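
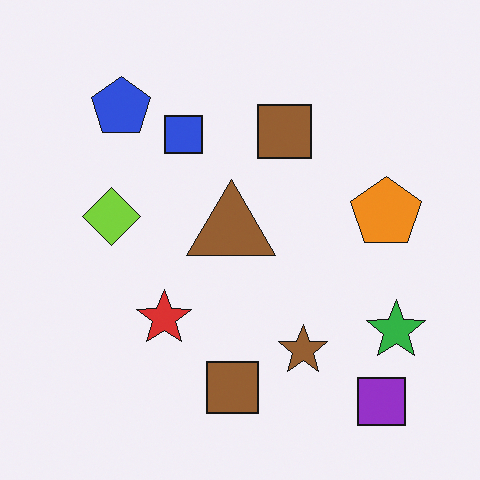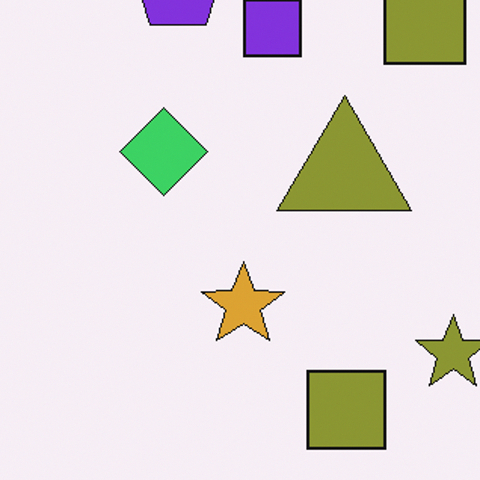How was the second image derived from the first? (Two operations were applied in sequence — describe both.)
Cropped slightly and scaled back up, then hue-shifted slightly.

The visible shapes are larger and the field of view is narrower; shapes near the original edges may be partly or wholly outside the frame — a crop-and-rescale. Every shape's color has rotated by the same amount around the hue wheel — a uniform hue shift.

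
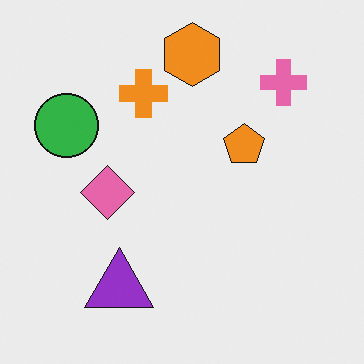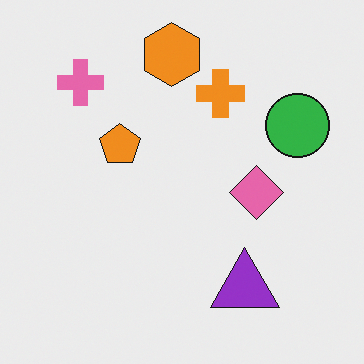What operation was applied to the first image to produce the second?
Flipped horizontally (left ↔ right).

The green circle is in the left of the first image and the right of the second — shapes on opposite sides of the vertical midline have swapped in a mirror flip.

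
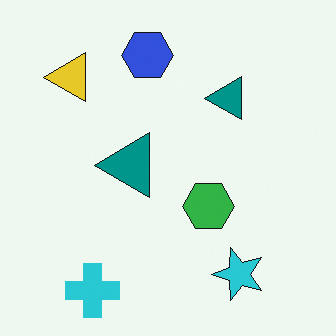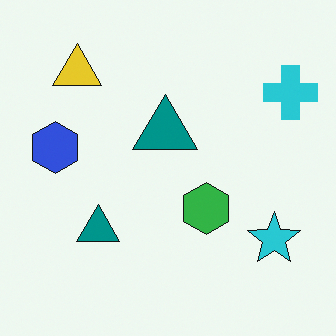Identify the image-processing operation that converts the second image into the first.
The image was transposed (reflected across the top-left ↔ bottom-right diagonal).

Shapes have swapped their row and column positions — what was in the top-right is now in the bottom-left — a diagonal reflection.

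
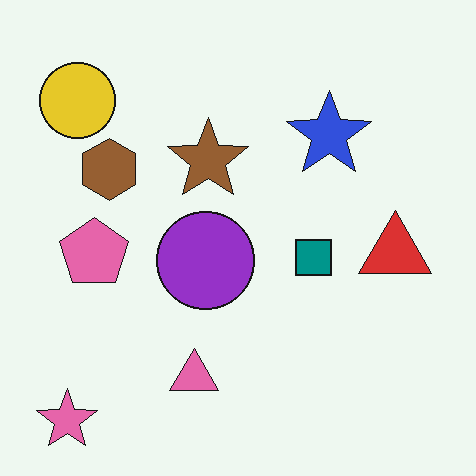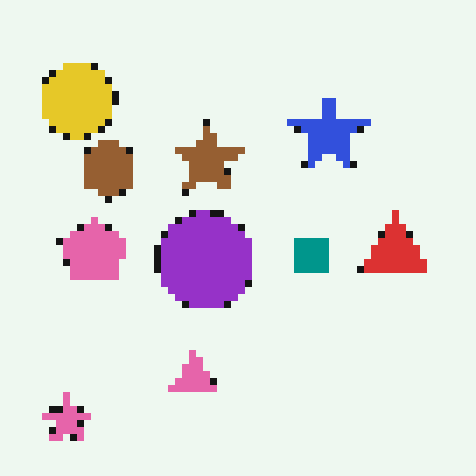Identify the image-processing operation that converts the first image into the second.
It was pixelated into visible square blocks.

Shapes are reduced to large square blocks; fine edges and outlines are lost — a downscale-then-upscale (mosaic) effect.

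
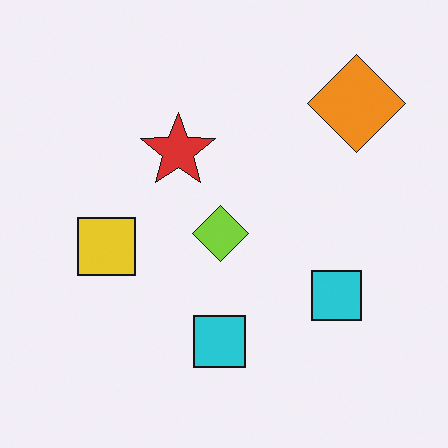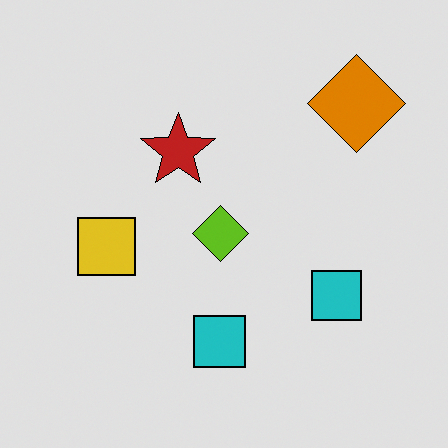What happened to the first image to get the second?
The image was moderately posterized.

Each flat color has snapped to a coarser quantized level — most visibly, the near-white background has dropped to a flat grey.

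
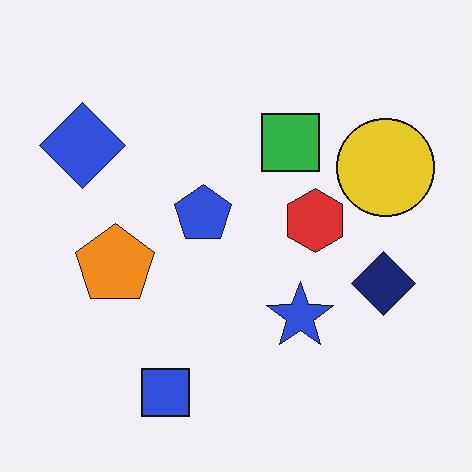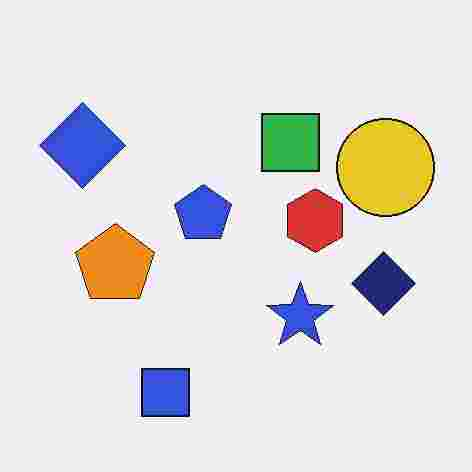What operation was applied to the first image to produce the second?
This is the original image heavily JPEG-compressed with obvious blocking artifacts.

Blocky 8×8 compression artifacts appear around shape edges and the flat background shows ringing — characteristic JPEG degradation.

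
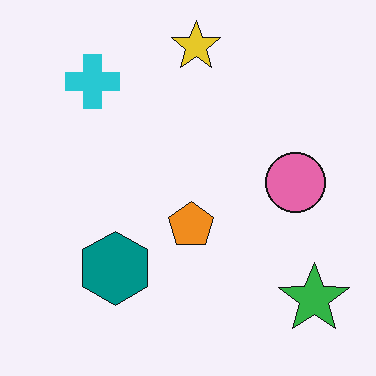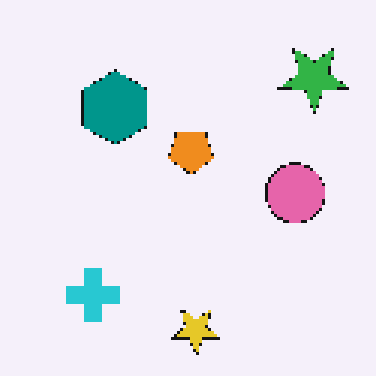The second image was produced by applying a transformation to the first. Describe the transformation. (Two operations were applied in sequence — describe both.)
This is the original image flipped vertically (top ↔ bottom), then mildly pixelated.

The yellow star is in the top of the first image and the bottom of the second — shapes on opposite sides of the horizontal midline have swapped in a mirror flip. Shapes are reduced to large square blocks; fine edges and outlines are lost — a downscale-then-upscale (mosaic) effect.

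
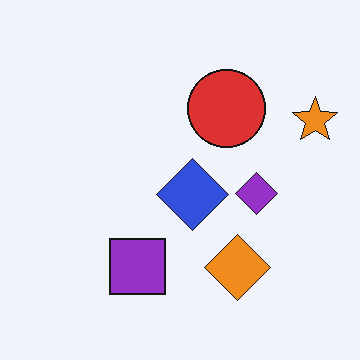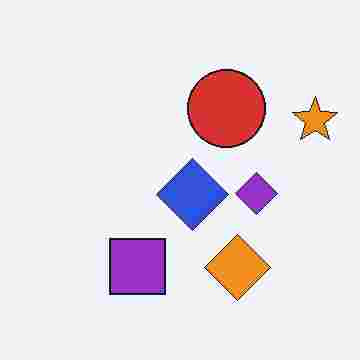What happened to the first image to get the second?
The transformation is: heavily JPEG-compressed with obvious blocking artifacts.

Blocky 8×8 compression artifacts appear around shape edges and the flat background shows ringing — characteristic JPEG degradation.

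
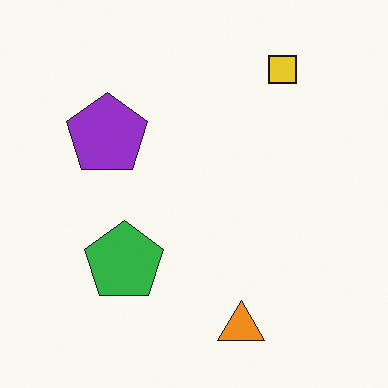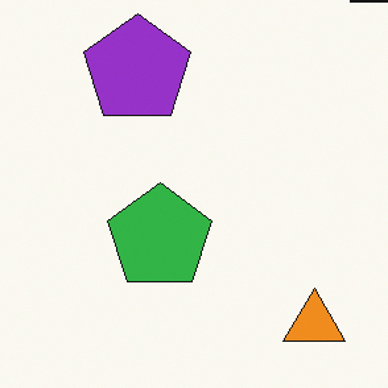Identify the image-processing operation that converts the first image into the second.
It was cropped slightly and scaled back up.

The visible shapes are larger and the field of view is narrower; shapes near the original edges may be partly or wholly outside the frame — a crop-and-rescale.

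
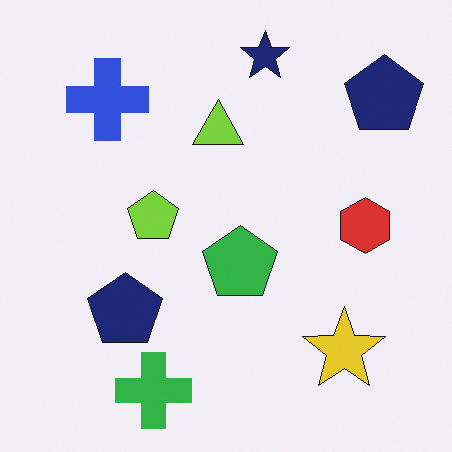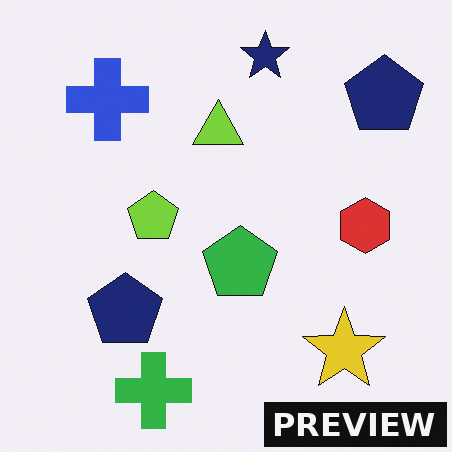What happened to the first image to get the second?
The second image is the first watermarked with the text "PREVIEW" in the lower-right corner.

A dark label reading "PREVIEW" appears in the lower-right corner.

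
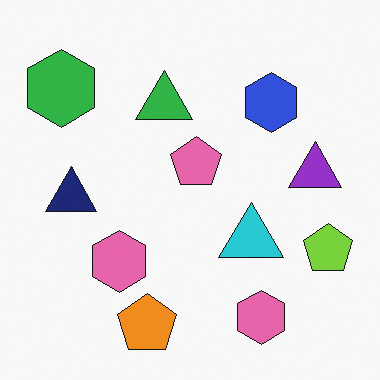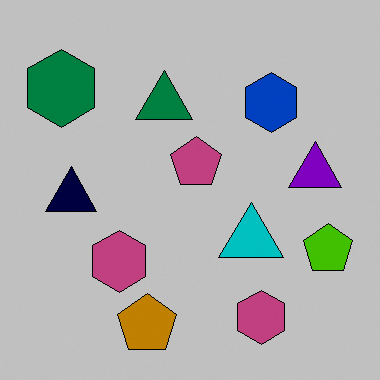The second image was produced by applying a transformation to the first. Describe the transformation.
This is the original image heavily posterized to just a handful of flat colors.

Each flat color has snapped to a coarser quantized level — most visibly, the near-white background has dropped to a flat grey.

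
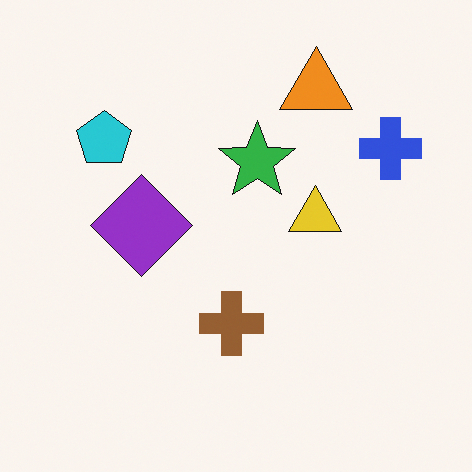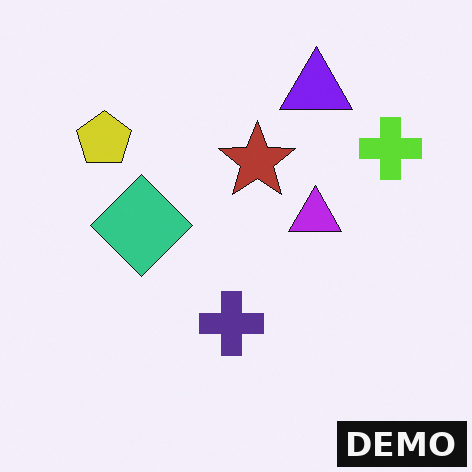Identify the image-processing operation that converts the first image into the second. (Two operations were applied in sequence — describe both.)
The image was hue-shifted through roughly half the color wheel, then watermarked with the text "DEMO" in the lower-right corner.

Every shape's color has rotated by the same amount around the hue wheel — a uniform hue shift. A dark label reading "DEMO" appears in the lower-right corner.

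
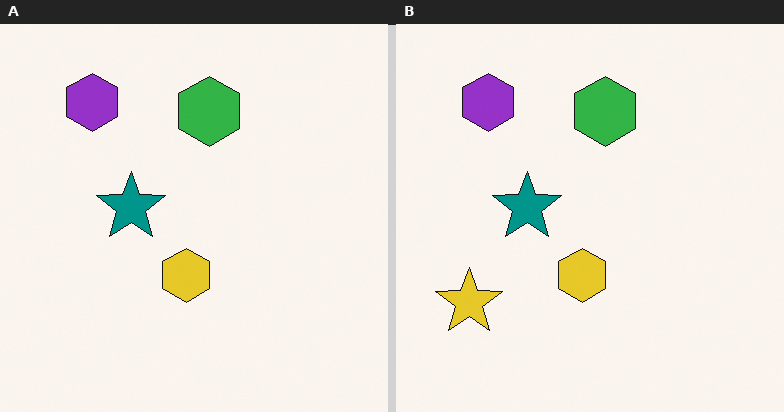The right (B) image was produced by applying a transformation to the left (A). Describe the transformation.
The transformation is: overlaid with an additional yellow star.

A yellow star appears in the right (B) image that is absent from the left (A).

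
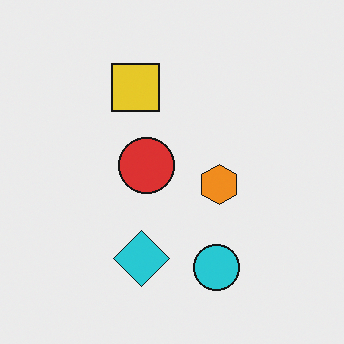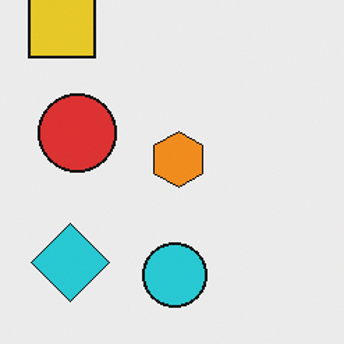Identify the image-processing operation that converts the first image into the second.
This is the original image cropped to a modestly smaller region and rescaled.

The visible shapes are larger and the field of view is narrower; shapes near the original edges may be partly or wholly outside the frame — a crop-and-rescale.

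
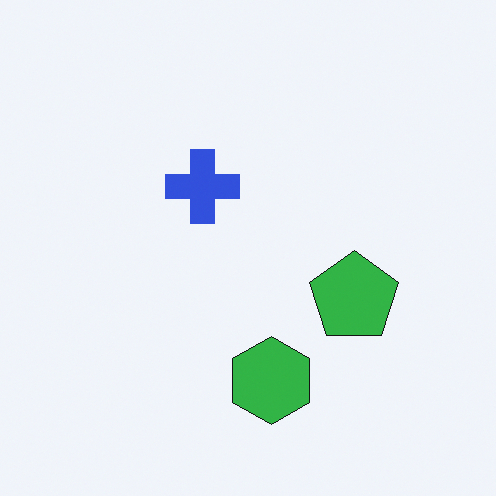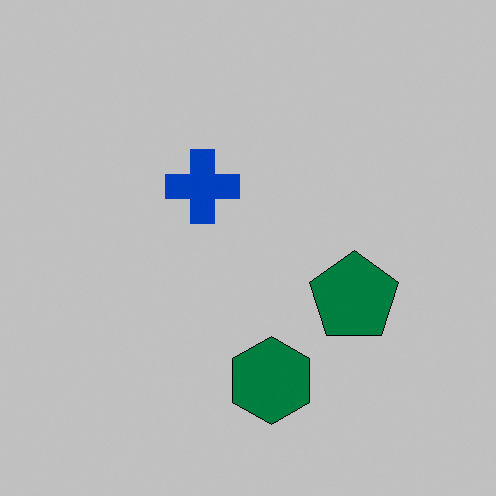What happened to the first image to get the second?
The image was aggressively posterized.

Each flat color has snapped to a coarser quantized level — most visibly, the near-white background has dropped to a flat grey.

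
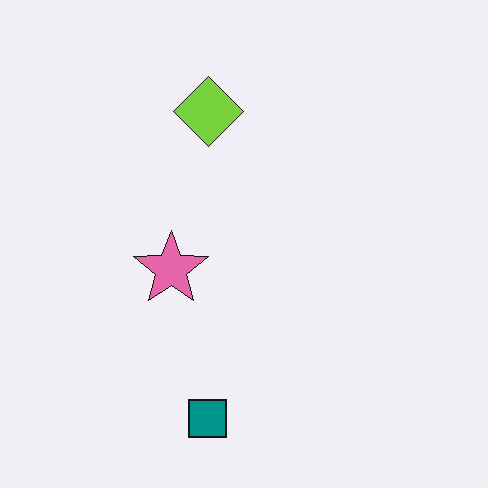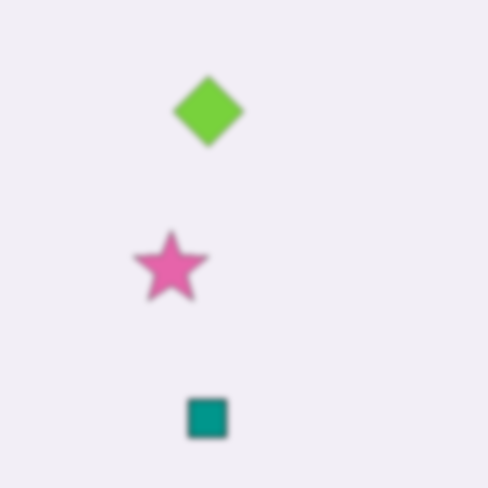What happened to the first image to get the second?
The transformation is: noticeably gaussian-blurred.

Shape edges and outlines are uniformly softened across the whole image.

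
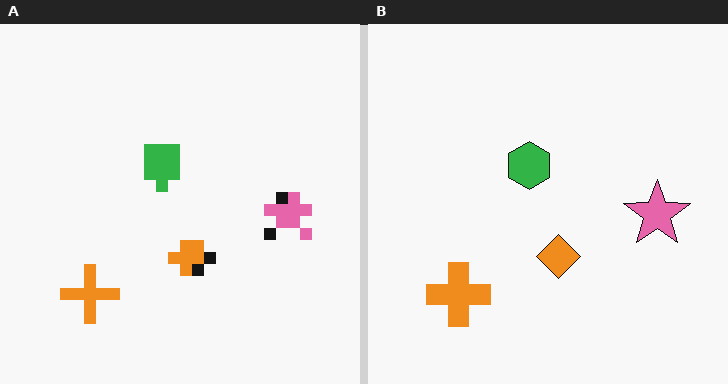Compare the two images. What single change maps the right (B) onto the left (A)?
This is the original image heavily pixelated into large blocks.

Shapes are reduced to large square blocks; fine edges and outlines are lost — a downscale-then-upscale (mosaic) effect.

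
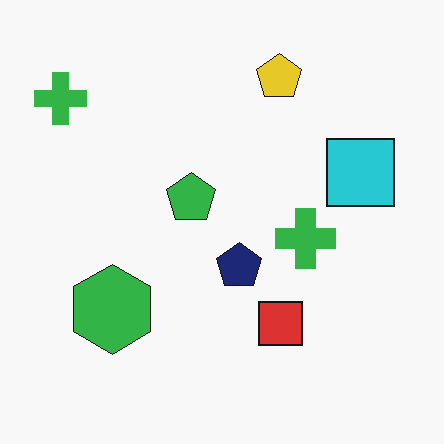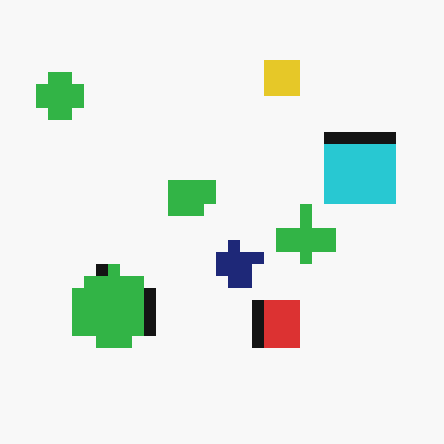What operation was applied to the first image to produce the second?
The second image is the first heavily pixelated into large blocks.

Shapes are reduced to large square blocks; fine edges and outlines are lost — a downscale-then-upscale (mosaic) effect.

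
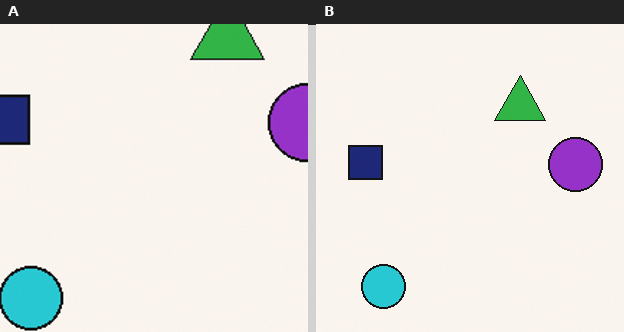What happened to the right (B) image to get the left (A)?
Cropped slightly and scaled back up.

The visible shapes are larger and the field of view is narrower; shapes near the original edges may be partly or wholly outside the frame — a crop-and-rescale.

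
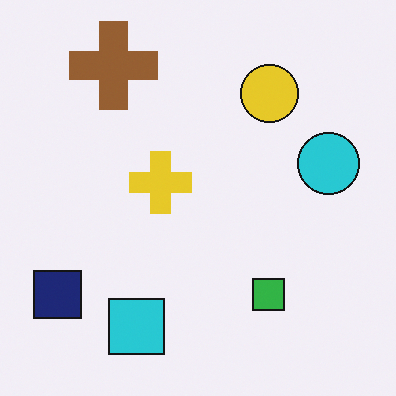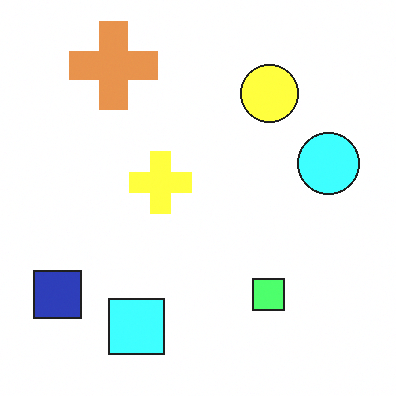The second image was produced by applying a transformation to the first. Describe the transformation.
It was brightened a lot.

Every pixel — background and shapes alike — is uniformly brightened.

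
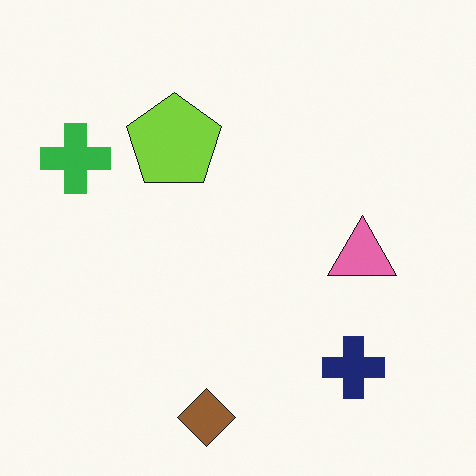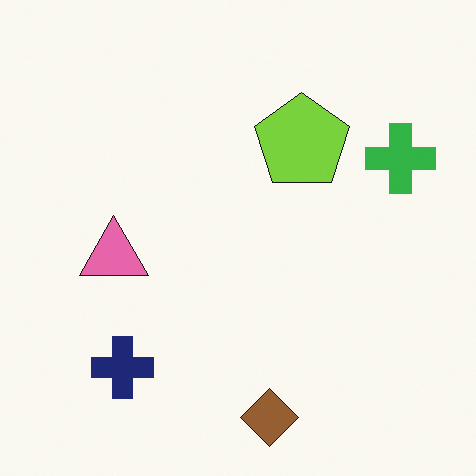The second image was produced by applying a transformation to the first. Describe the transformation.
The second image is the first flipped horizontally (left ↔ right).

The green cross is in the top-left of the first image and the top-right of the second — shapes on opposite sides of the vertical midline have swapped in a mirror flip.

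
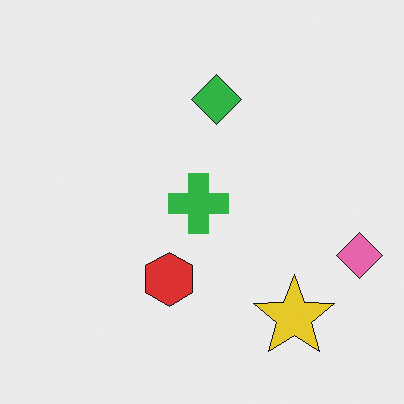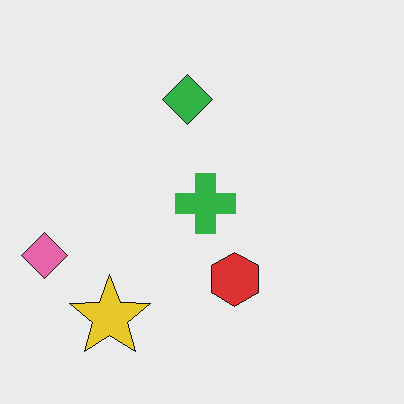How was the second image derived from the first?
The image was flipped horizontally (left ↔ right).

The pink diamond is in the right of the first image and the left of the second — shapes on opposite sides of the vertical midline have swapped in a mirror flip.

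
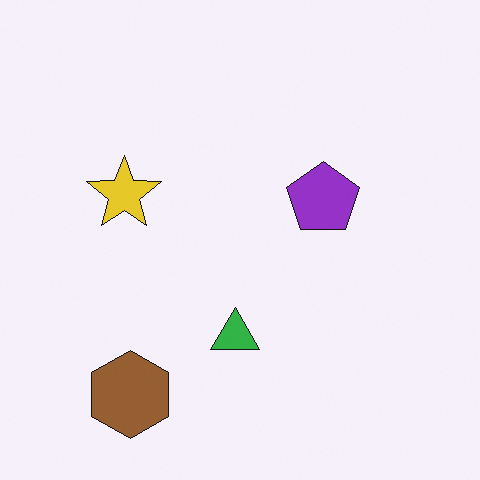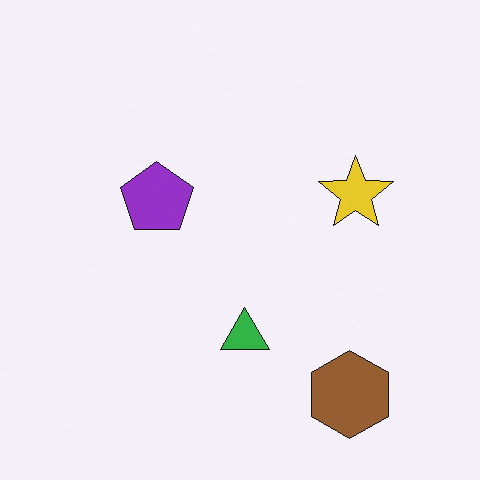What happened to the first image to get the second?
Flipped horizontally (left ↔ right).

The yellow star is in the left of the first image and the right of the second — shapes on opposite sides of the vertical midline have swapped in a mirror flip.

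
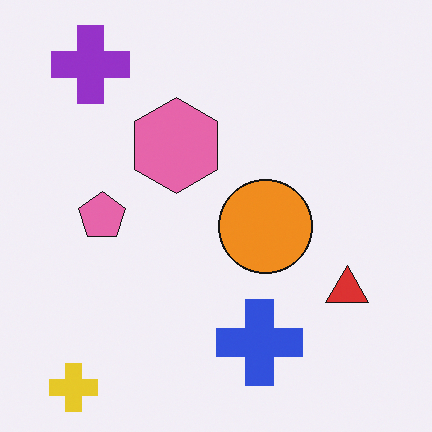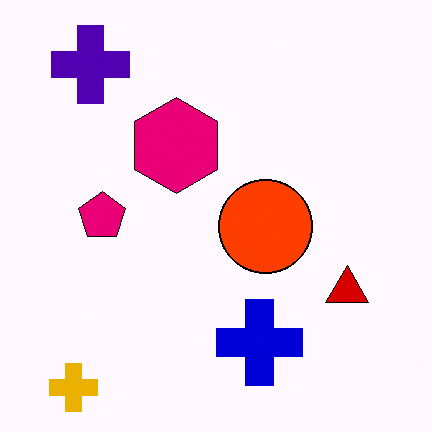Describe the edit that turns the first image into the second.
It was boosted in contrast.

Tones are pushed away from mid-grey across the whole image — a global contrast change.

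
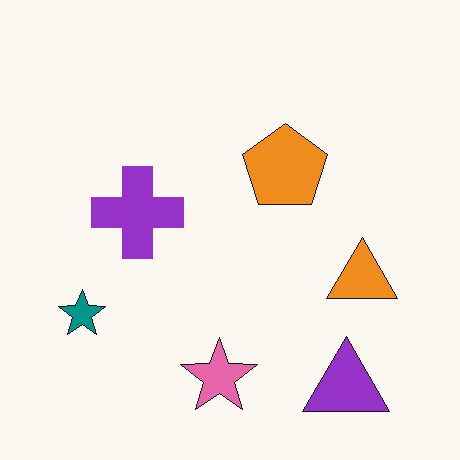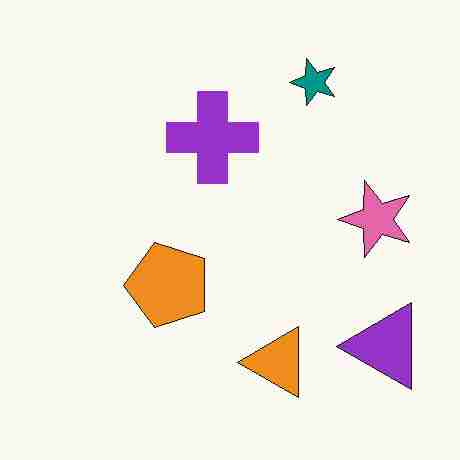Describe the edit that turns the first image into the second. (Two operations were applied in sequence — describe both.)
It was heavily JPEG-compressed with obvious blocking artifacts, then transposed (reflected across the top-left ↔ bottom-right diagonal).

Blocky 8×8 compression artifacts appear around shape edges and the flat background shows ringing — characteristic JPEG degradation. Shapes have swapped their row and column positions — what was in the top-right is now in the bottom-left — a diagonal reflection.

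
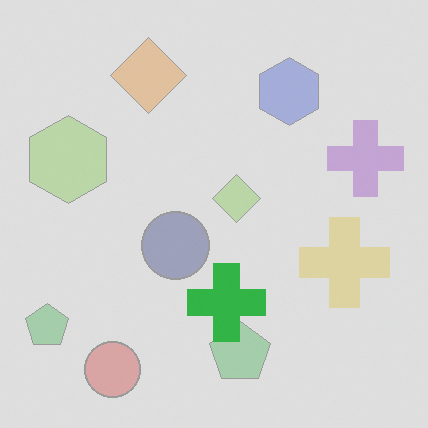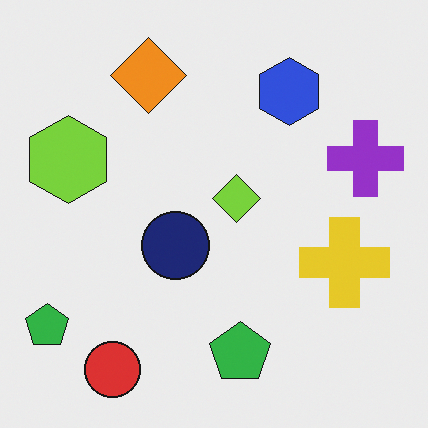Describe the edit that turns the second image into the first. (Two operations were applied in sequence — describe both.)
The image was given much lower contrast, then overlaid with an additional green cross.

Tones are pushed toward mid-grey across the whole image — a global contrast change. A green cross appears in the first image that is absent from the second.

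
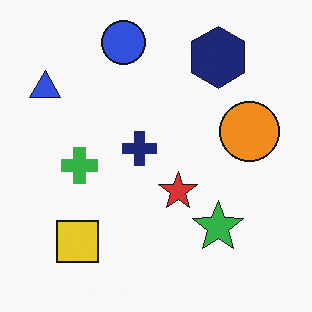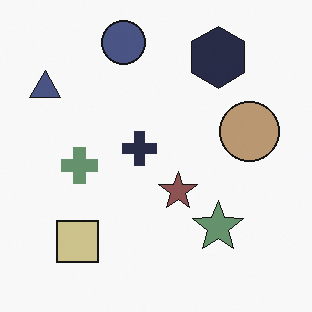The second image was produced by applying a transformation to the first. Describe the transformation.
This is the original image made much more muted (saturation change).

All colors are more muted and greyish — a global saturation change.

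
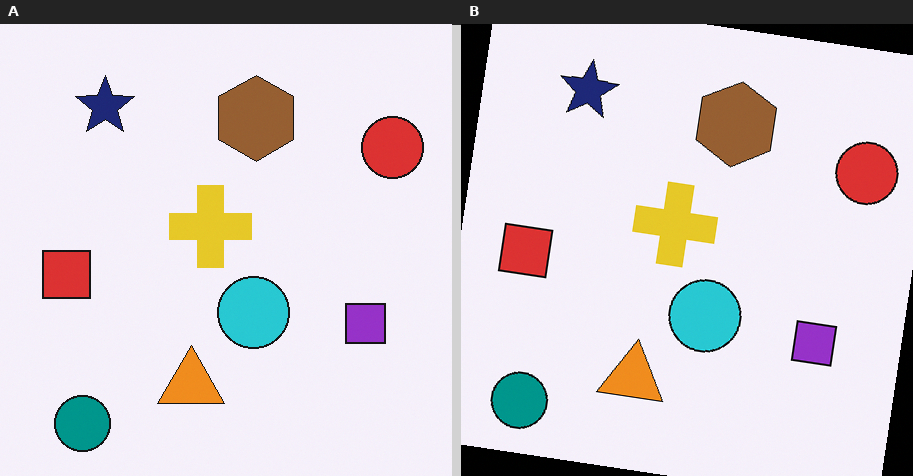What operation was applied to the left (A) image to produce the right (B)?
It was rotated clockwise by a slight angle.

Every shape is tilted by the same angle and the image corners show triangular fill wedges — a whole-image rotation by a non-right angle.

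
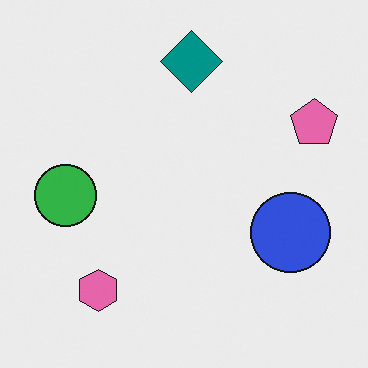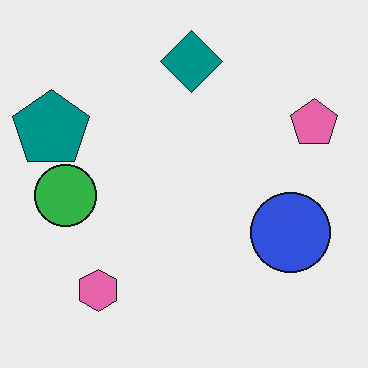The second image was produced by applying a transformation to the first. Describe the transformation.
Overlaid with an additional teal pentagon.

A teal pentagon appears in the second image that is absent from the first.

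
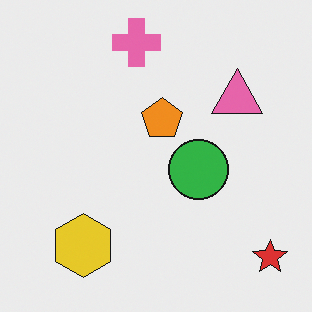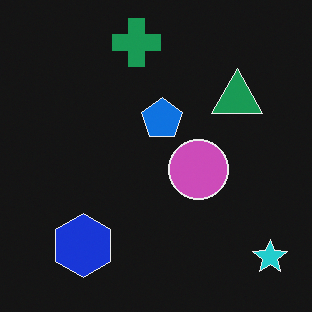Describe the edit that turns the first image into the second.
The transformation is: color-inverted (negative).

The light background has become dark and every shape's color is its complement — a photographic negative.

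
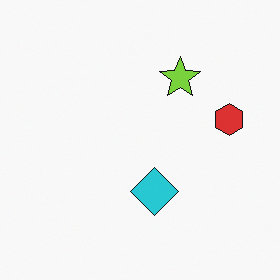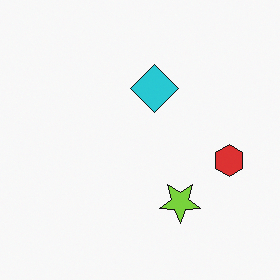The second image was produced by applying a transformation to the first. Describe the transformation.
It was flipped vertically (top ↔ bottom).

The lime star is in the top of the first image and the bottom of the second — shapes on opposite sides of the horizontal midline have swapped in a mirror flip.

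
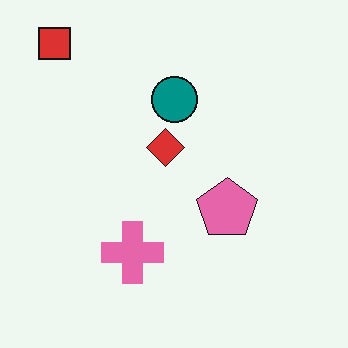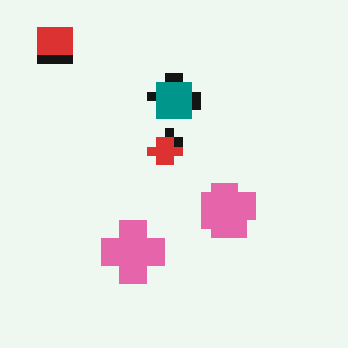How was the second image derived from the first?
It was heavily pixelated into large blocks.

Shapes are reduced to large square blocks; fine edges and outlines are lost — a downscale-then-upscale (mosaic) effect.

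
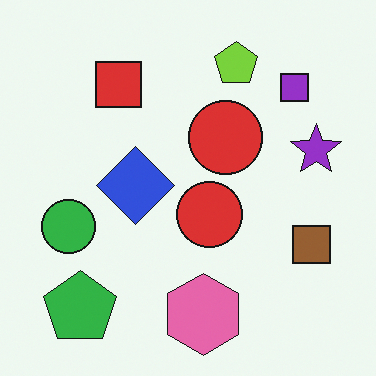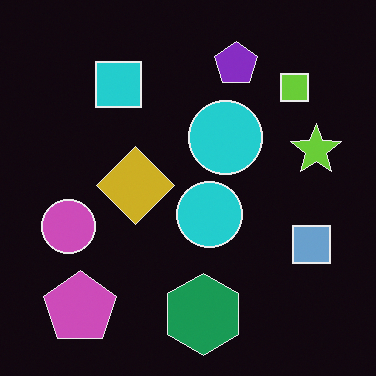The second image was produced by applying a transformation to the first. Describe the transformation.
It was color-inverted (negative).

The light background has become dark and every shape's color is its complement — a photographic negative.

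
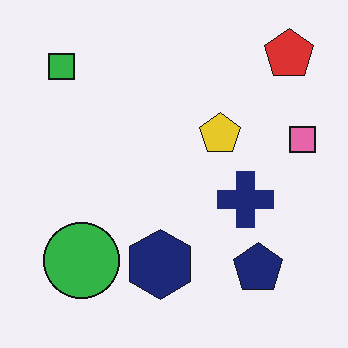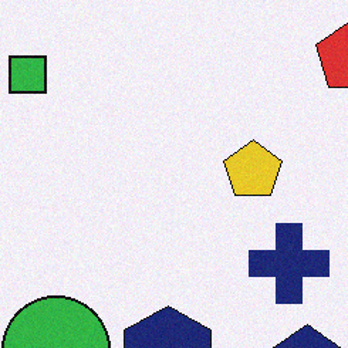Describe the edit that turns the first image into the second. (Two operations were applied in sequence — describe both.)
Degraded with a light layer of grain, then cropped slightly and scaled back up.

Random speckle covers the whole image, including the flat background. The visible shapes are larger and the field of view is narrower; shapes near the original edges may be partly or wholly outside the frame — a crop-and-rescale.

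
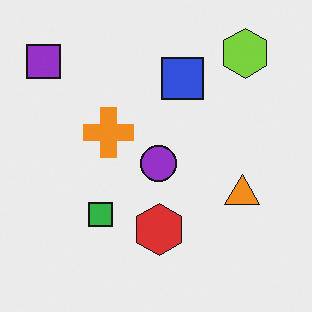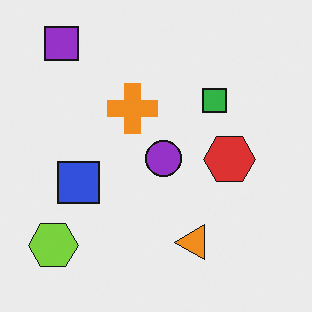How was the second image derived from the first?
It was transposed (reflected across the top-left ↔ bottom-right diagonal).

Shapes have swapped their row and column positions — what was in the top-right is now in the bottom-left — a diagonal reflection.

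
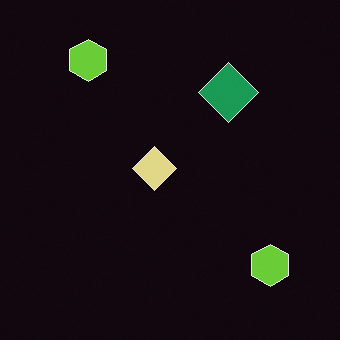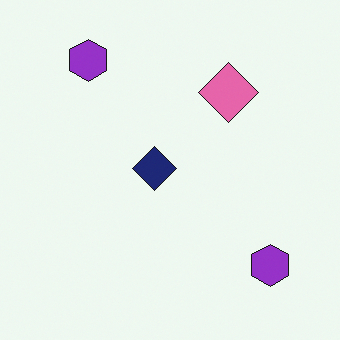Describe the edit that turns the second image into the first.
The transformation is: color-inverted (negative).

The light background has become dark and every shape's color is its complement — a photographic negative.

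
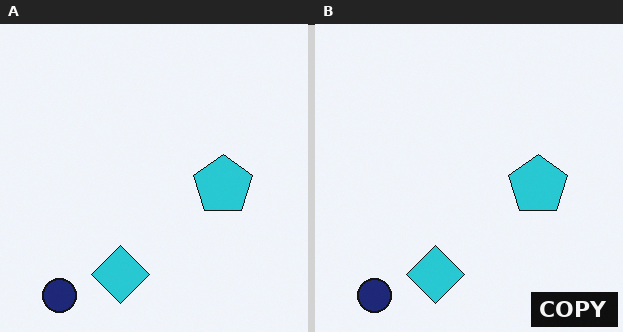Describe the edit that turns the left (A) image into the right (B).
The image was watermarked with the text "COPY" in the lower-right corner.

A dark label reading "COPY" appears in the lower-right corner.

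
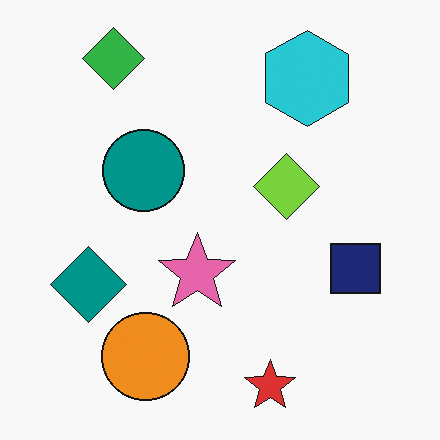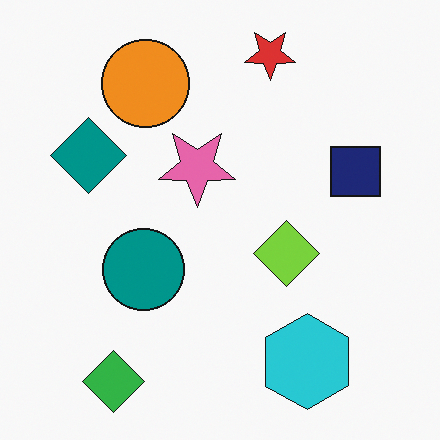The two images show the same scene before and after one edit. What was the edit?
This is the original image flipped vertically (top ↔ bottom).

The red star is in the bottom of the first image and the top of the second — shapes on opposite sides of the horizontal midline have swapped in a mirror flip.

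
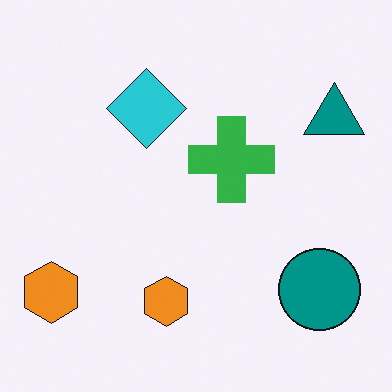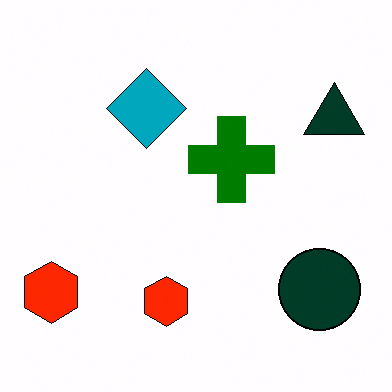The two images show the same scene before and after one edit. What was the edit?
Boosted in contrast.

Tones are pushed away from mid-grey across the whole image — a global contrast change.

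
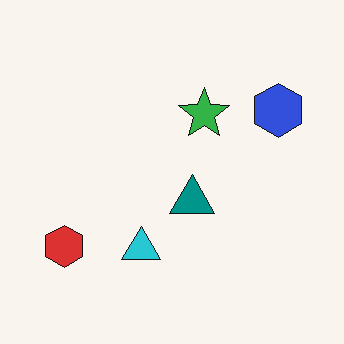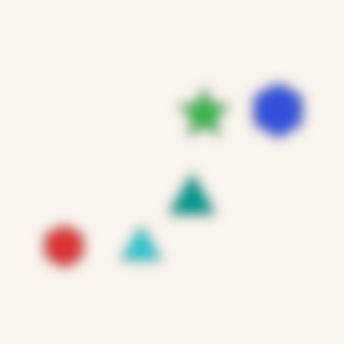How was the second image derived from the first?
The second image is the first strongly gaussian-blurred.

Shape edges and outlines are uniformly softened across the whole image.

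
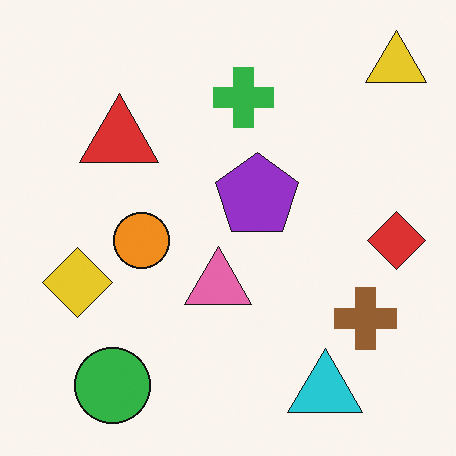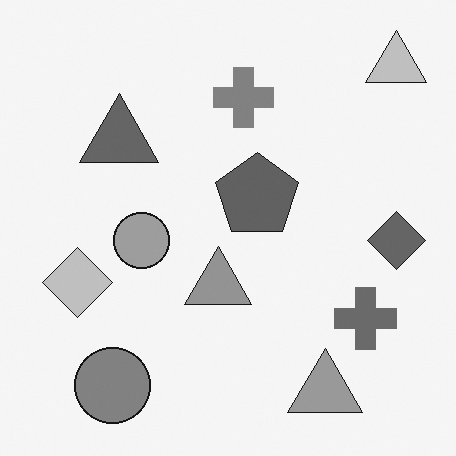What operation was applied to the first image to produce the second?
The second image is the first converted to grayscale.

All color is removed — every shape is now a shade of grey.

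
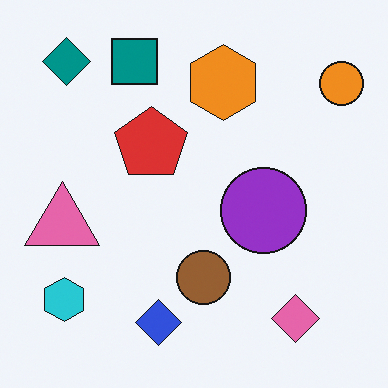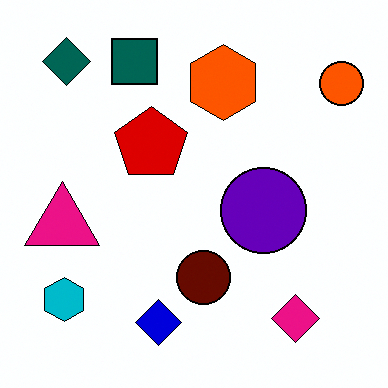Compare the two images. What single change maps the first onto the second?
The transformation is: given much higher contrast.

Tones are pushed away from mid-grey across the whole image — a global contrast change.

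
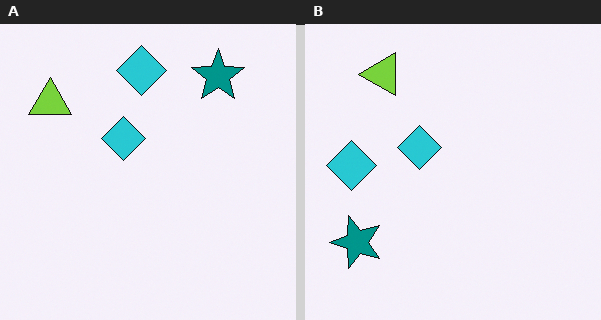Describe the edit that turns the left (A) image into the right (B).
The image was transposed (reflected across the top-left ↔ bottom-right diagonal).

Shapes have swapped their row and column positions — what was in the top-right is now in the bottom-left — a diagonal reflection.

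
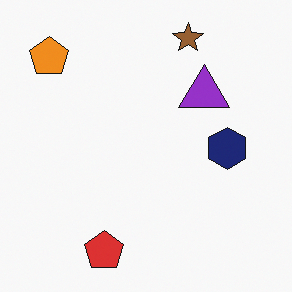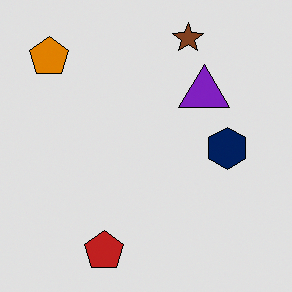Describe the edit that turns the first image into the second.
The transformation is: posterized to a reduced palette.

Each flat color has snapped to a coarser quantized level — most visibly, the near-white background has dropped to a flat grey.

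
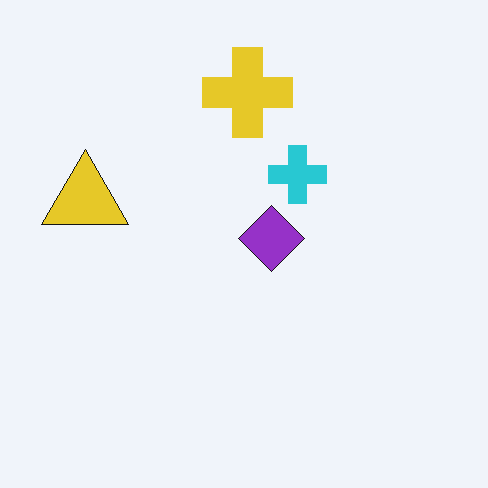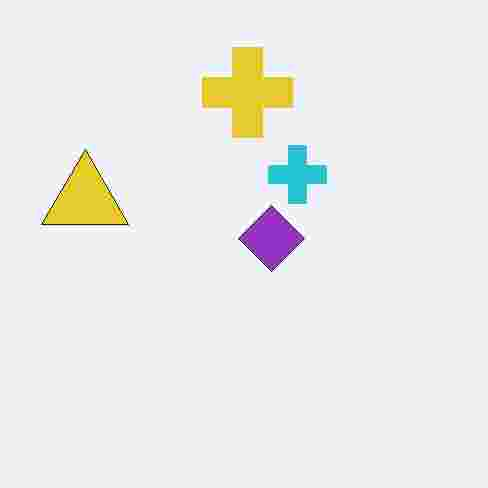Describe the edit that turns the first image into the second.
This is the original image heavily JPEG-compressed with obvious blocking artifacts.

Blocky 8×8 compression artifacts appear around shape edges and the flat background shows ringing — characteristic JPEG degradation.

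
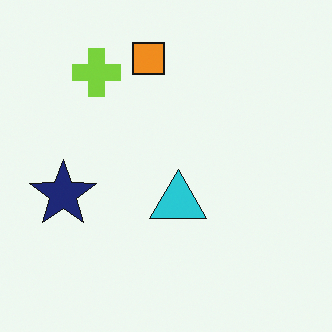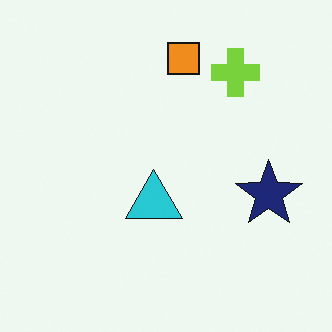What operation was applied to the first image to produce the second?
The transformation is: flipped horizontally (left ↔ right).

The navy star is in the left of the first image and the right of the second — shapes on opposite sides of the vertical midline have swapped in a mirror flip.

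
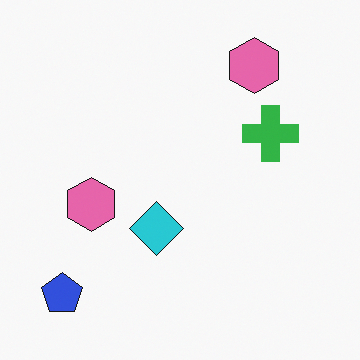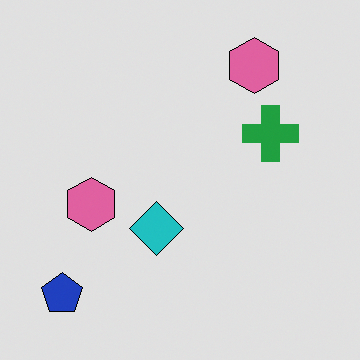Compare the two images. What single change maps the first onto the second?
The second image is the first posterized to a reduced palette.

Each flat color has snapped to a coarser quantized level — most visibly, the near-white background has dropped to a flat grey.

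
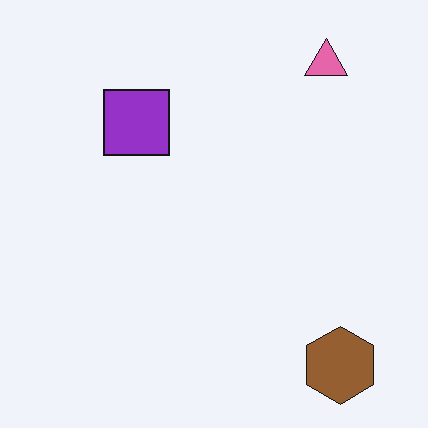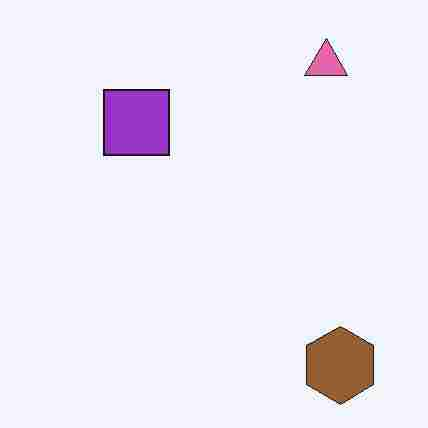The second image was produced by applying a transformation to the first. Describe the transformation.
The image was degraded with heavy JPEG compression.

Blocky 8×8 compression artifacts appear around shape edges and the flat background shows ringing — characteristic JPEG degradation.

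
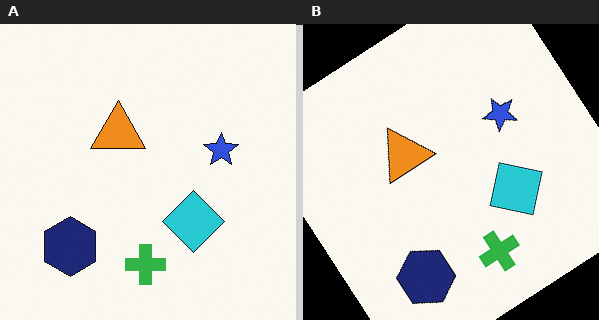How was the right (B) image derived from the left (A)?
The right (B) image is the left (A) rotated counter-clockwise by a large amount — several tens of degrees.

Every shape is tilted by the same angle and the image corners show triangular fill wedges — a whole-image rotation by a non-right angle.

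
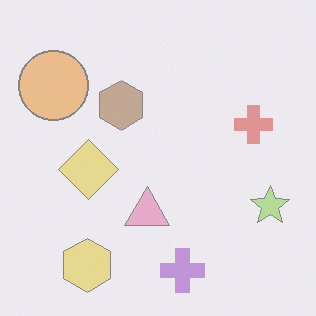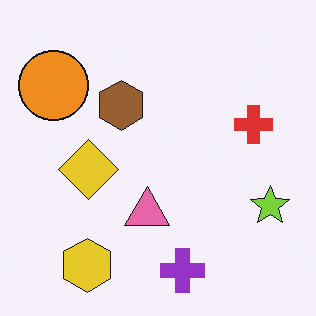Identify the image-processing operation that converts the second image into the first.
This is the original image given much lower contrast.

Tones are pushed toward mid-grey across the whole image — a global contrast change.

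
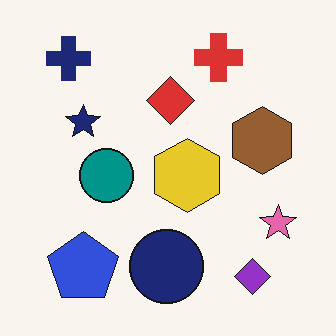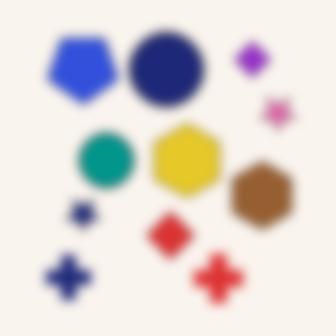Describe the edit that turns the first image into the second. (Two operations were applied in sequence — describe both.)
The image was flipped vertically (top ↔ bottom), then strongly gaussian-blurred.

The red cross is in the top of the first image and the bottom of the second — shapes on opposite sides of the horizontal midline have swapped in a mirror flip. Shape edges and outlines are uniformly softened across the whole image.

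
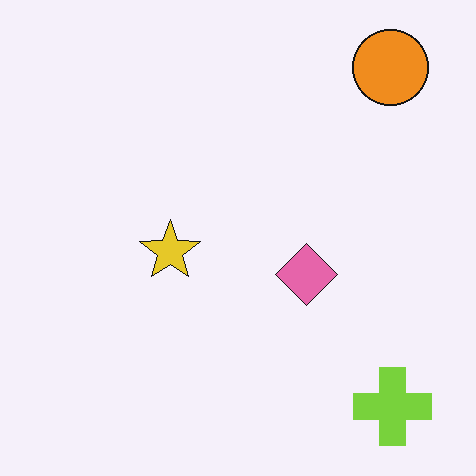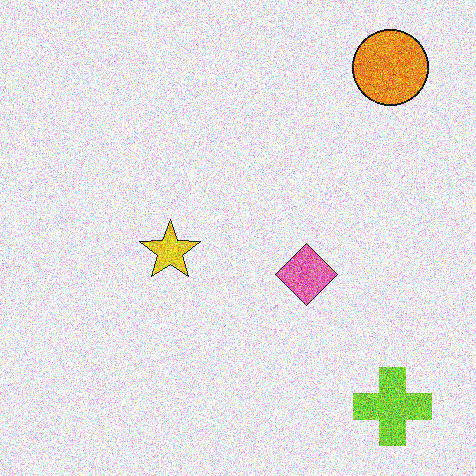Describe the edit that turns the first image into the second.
The transformation is: degraded with heavy additive noise.

Random speckle covers the whole image, including the flat background.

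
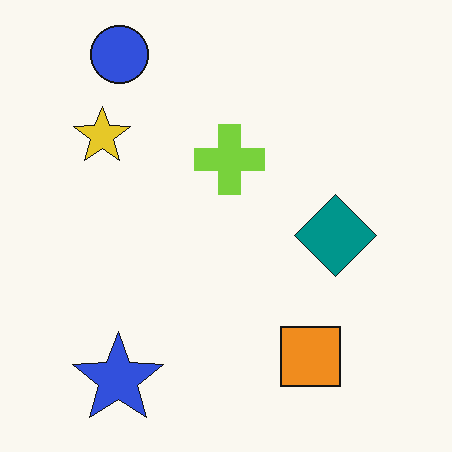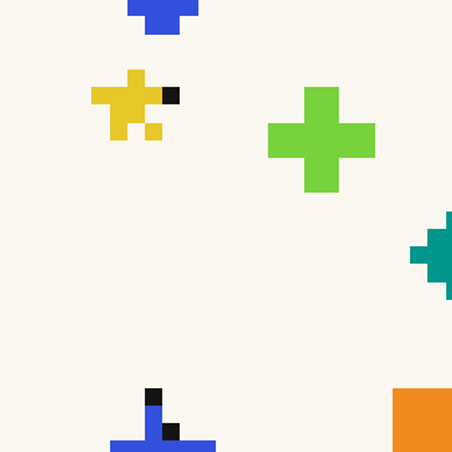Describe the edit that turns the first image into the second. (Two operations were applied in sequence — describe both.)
The image was heavily pixelated into large blocks, then cropped to a modestly smaller region and rescaled.

Shapes are reduced to large square blocks; fine edges and outlines are lost — a downscale-then-upscale (mosaic) effect. The visible shapes are larger and the field of view is narrower; shapes near the original edges may be partly or wholly outside the frame — a crop-and-rescale.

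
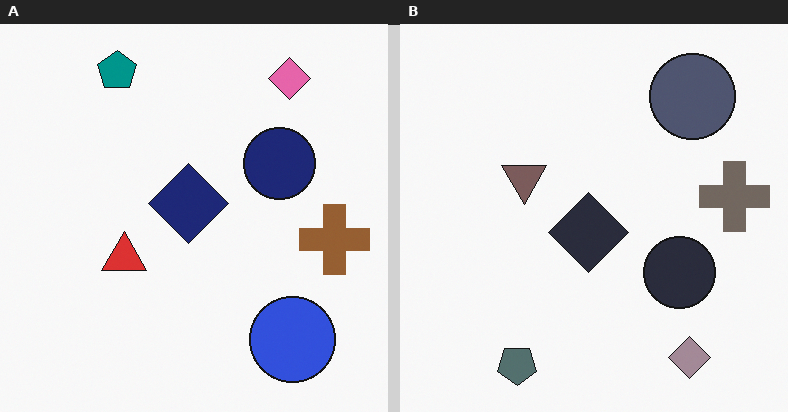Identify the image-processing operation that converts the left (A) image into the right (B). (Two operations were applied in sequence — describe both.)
The right (B) image is the left (A) made much more muted (saturation change), then flipped vertically (top ↔ bottom).

All colors are more muted and greyish — a global saturation change. The teal pentagon is in the top-left of the left (A) image and the bottom-left of the right (B) — shapes on opposite sides of the horizontal midline have swapped in a mirror flip.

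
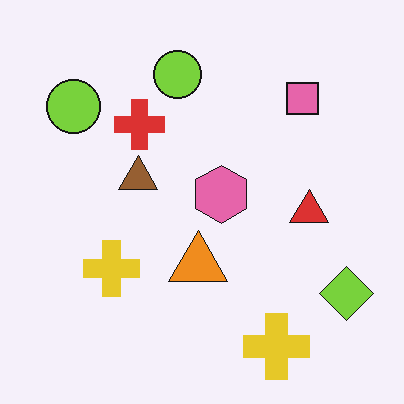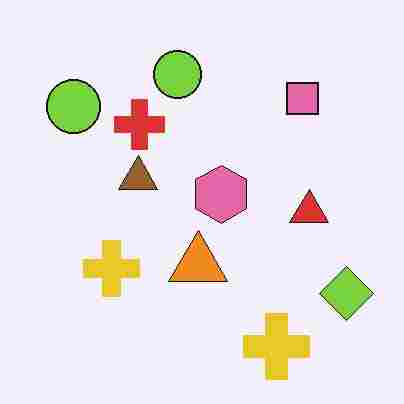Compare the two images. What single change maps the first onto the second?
The second image is the first heavily JPEG-compressed with obvious blocking artifacts.

Blocky 8×8 compression artifacts appear around shape edges and the flat background shows ringing — characteristic JPEG degradation.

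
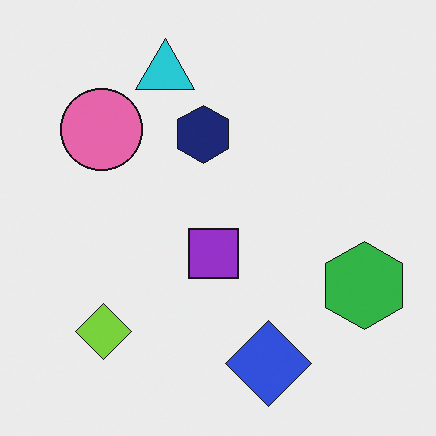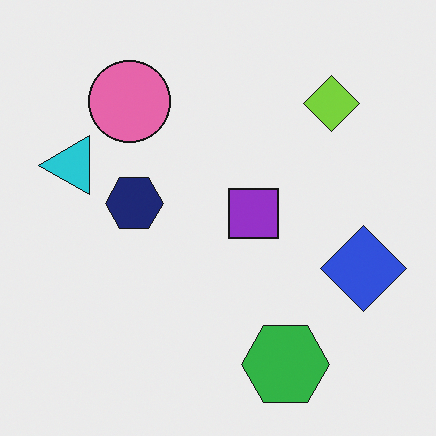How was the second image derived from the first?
The second image is the first transposed (reflected across the top-left ↔ bottom-right diagonal).

Shapes have swapped their row and column positions — what was in the top-right is now in the bottom-left — a diagonal reflection.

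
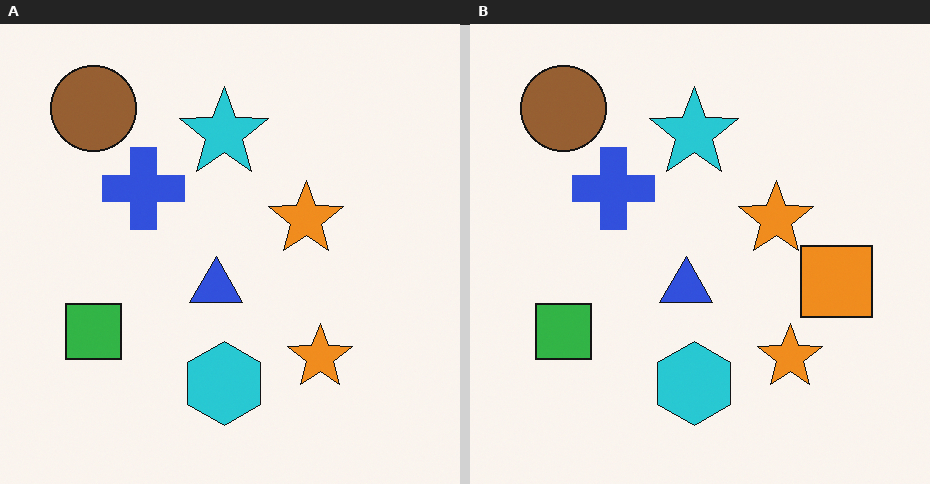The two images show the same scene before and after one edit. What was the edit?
Overlaid with an additional orange square.

An orange square appears in the right (B) image that is absent from the left (A).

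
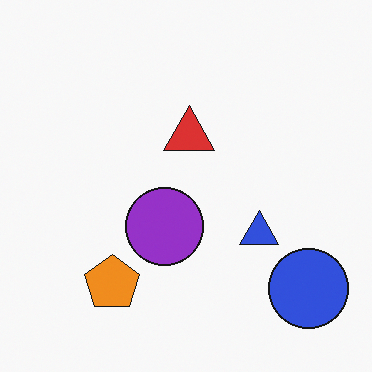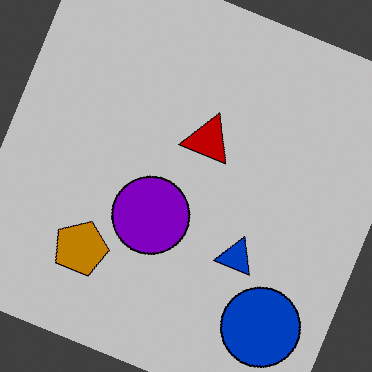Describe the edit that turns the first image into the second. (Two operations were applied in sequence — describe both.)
The transformation is: rotated clockwise by a clearly visible amount, then aggressively posterized.

Every shape is tilted by the same angle and the image corners show triangular fill wedges — a whole-image rotation by a non-right angle. Each flat color has snapped to a coarser quantized level — most visibly, the near-white background has dropped to a flat grey.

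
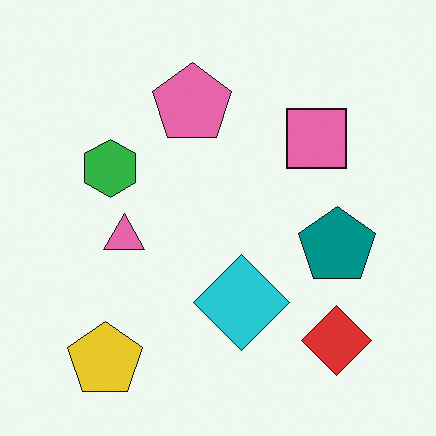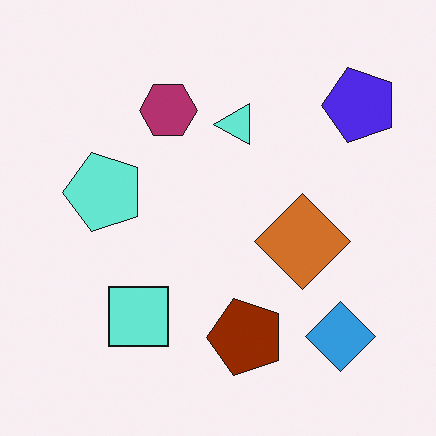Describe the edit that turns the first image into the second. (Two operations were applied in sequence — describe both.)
Hue-shifted by a large amount, then transposed (reflected across the top-left ↔ bottom-right diagonal).

Every shape's color has rotated by the same amount around the hue wheel — a uniform hue shift. Shapes have swapped their row and column positions — what was in the top-right is now in the bottom-left — a diagonal reflection.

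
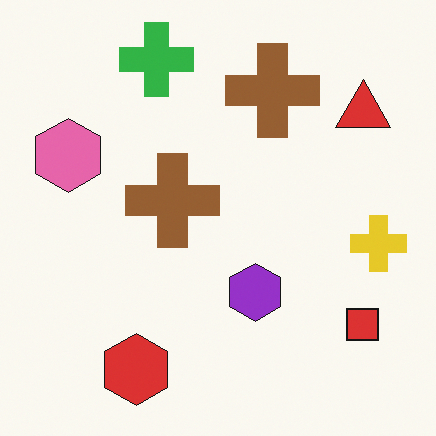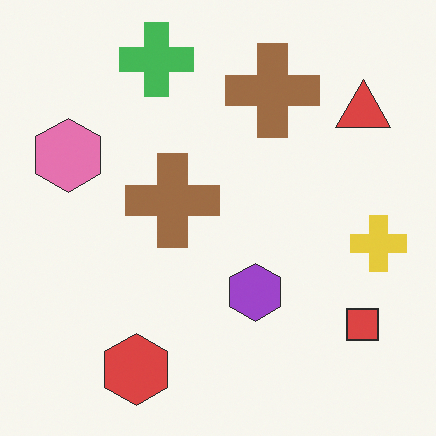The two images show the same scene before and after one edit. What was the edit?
The second image is the first given slightly reduced contrast.

Tones are pushed toward mid-grey across the whole image — a global contrast change.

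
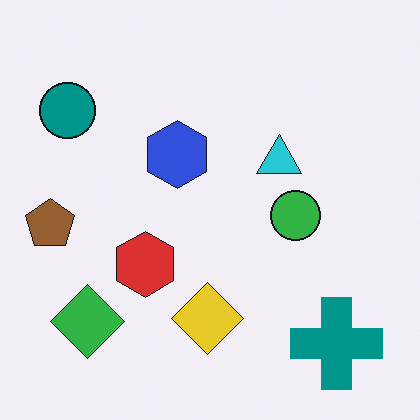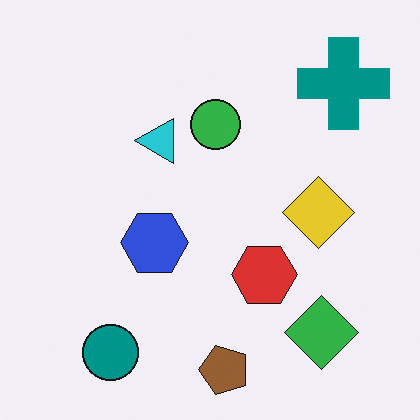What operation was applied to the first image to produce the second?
Rotated 90° counter-clockwise.

The teal cross sits in the bottom-right of the first image and the top-right of the second — consistent with a whole-image 90° counter-clockwise rotation.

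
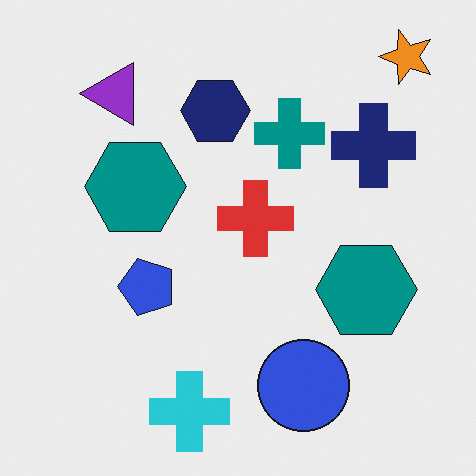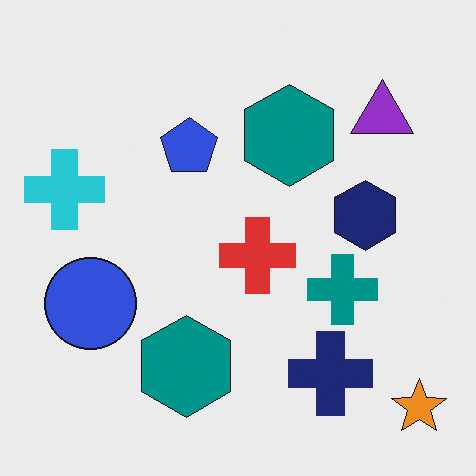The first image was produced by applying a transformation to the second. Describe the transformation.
Rotated 90° counter-clockwise.

The orange star sits in the bottom-right of the second image and the top-right of the first — consistent with a whole-image 90° counter-clockwise rotation.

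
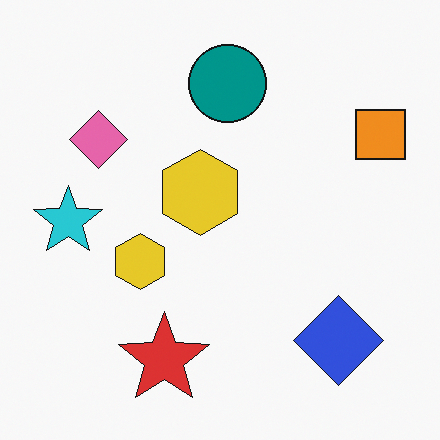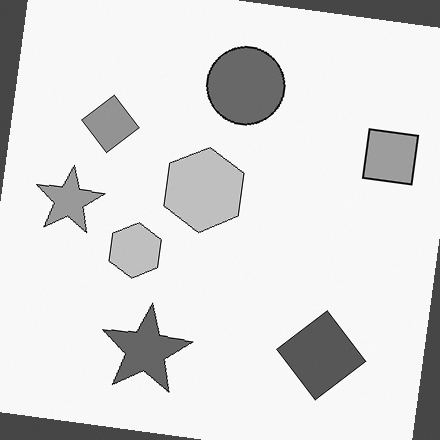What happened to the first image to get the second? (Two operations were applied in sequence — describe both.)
The second image is the first converted to grayscale, then rotated clockwise by a few degrees.

All color is removed — every shape is now a shade of grey. Every shape is tilted by the same angle and the image corners show triangular fill wedges — a whole-image rotation by a non-right angle.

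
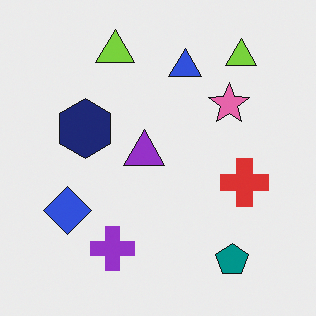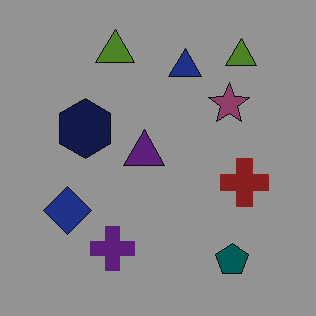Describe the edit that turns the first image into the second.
The image was darkened a lot.

Every pixel — background and shapes alike — is uniformly darkened.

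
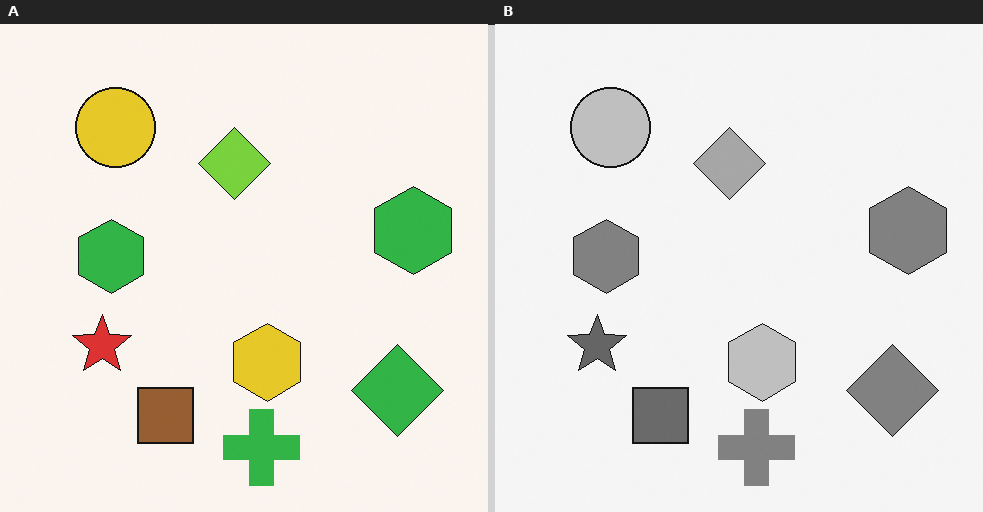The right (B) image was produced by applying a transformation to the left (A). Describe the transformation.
The transformation is: converted to grayscale.

All color is removed — every shape is now a shade of grey.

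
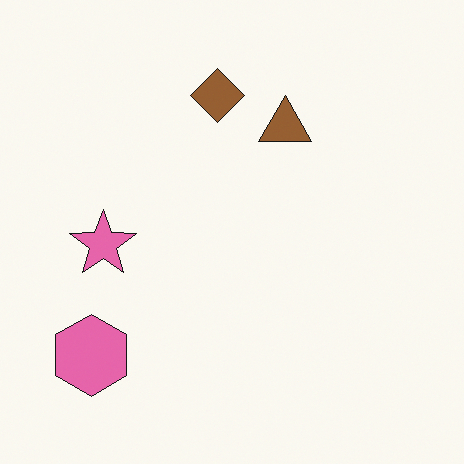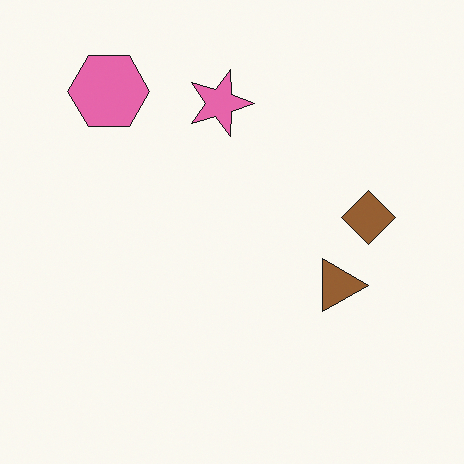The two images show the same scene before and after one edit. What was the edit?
This is the original image rotated 90° clockwise.

The pink hexagon sits in the bottom-left of the first image and the top-left of the second — consistent with a whole-image 90° clockwise rotation.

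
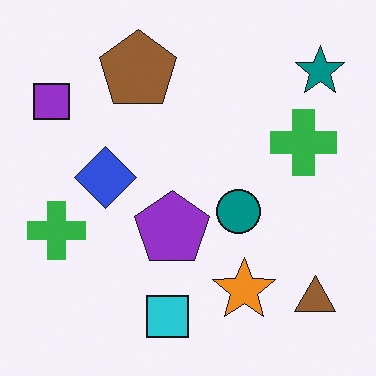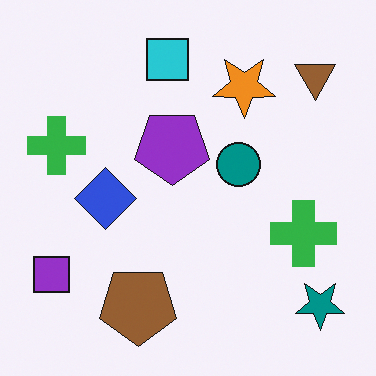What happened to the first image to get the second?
It was flipped vertically (top ↔ bottom).

The cyan square is in the bottom of the first image and the top of the second — shapes on opposite sides of the horizontal midline have swapped in a mirror flip.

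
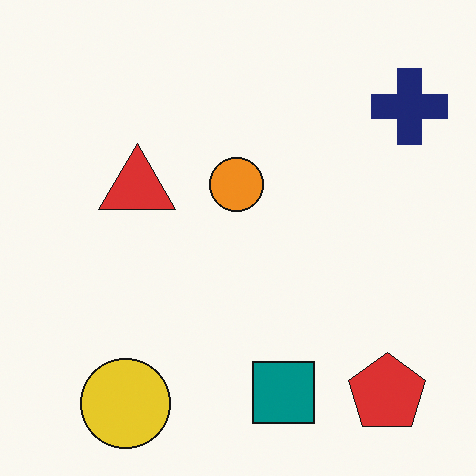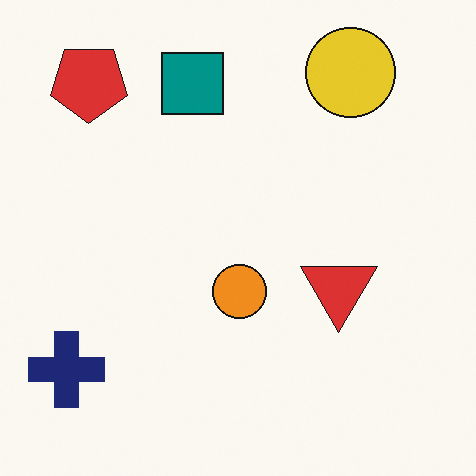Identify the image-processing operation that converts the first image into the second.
The transformation is: rotated 180°.

The navy cross sits in the top-right of the first image and the bottom-left of the second — consistent with a whole-image 180° rotation.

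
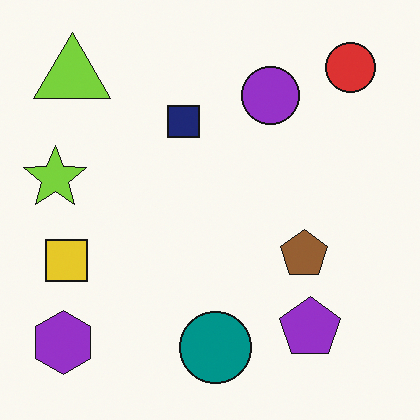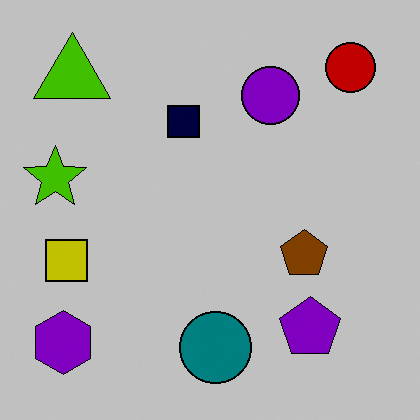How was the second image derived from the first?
The transformation is: heavily posterized to just a handful of flat colors.

Each flat color has snapped to a coarser quantized level — most visibly, the near-white background has dropped to a flat grey.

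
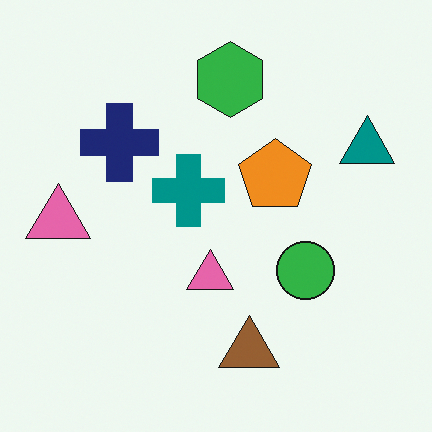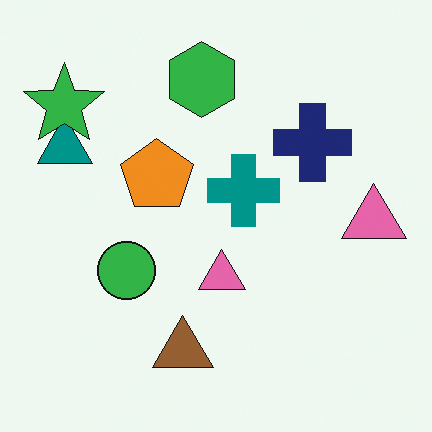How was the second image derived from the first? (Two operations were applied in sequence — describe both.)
The second image is the first flipped horizontally (left ↔ right), then overlaid with an additional green star.

The teal triangle is in the right of the first image and the left of the second — shapes on opposite sides of the vertical midline have swapped in a mirror flip. A green star appears in the second image that is absent from the first.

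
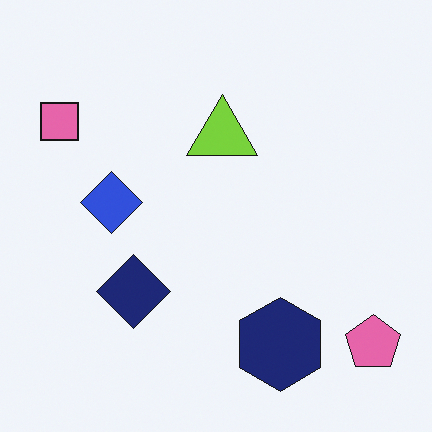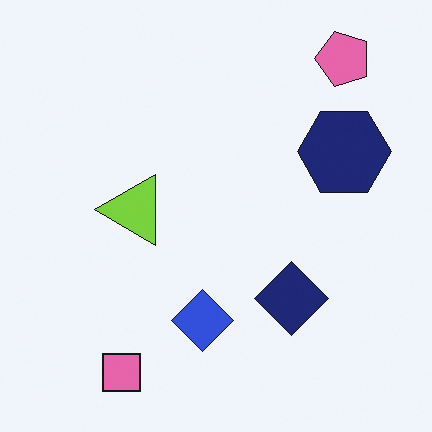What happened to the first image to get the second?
This is the original image rotated 90° counter-clockwise.

The pink pentagon sits in the bottom-right of the first image and the top-right of the second — consistent with a whole-image 90° counter-clockwise rotation.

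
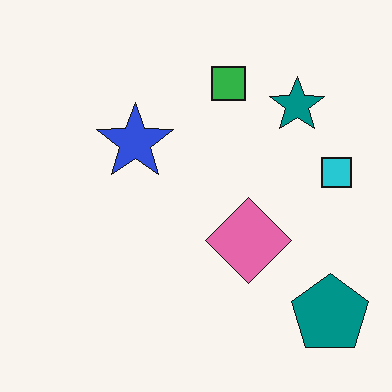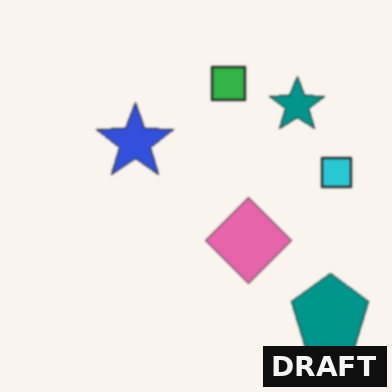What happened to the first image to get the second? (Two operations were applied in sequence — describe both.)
The second image is the first slightly softened, then watermarked with the text "DRAFT" in the lower-right corner.

Shape edges and outlines are uniformly softened across the whole image. A dark label reading "DRAFT" appears in the lower-right corner.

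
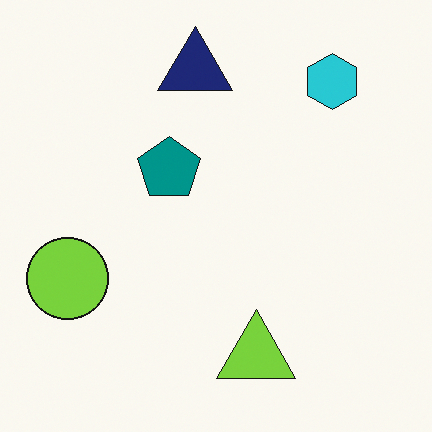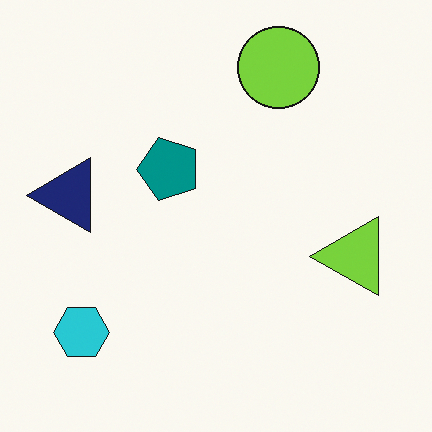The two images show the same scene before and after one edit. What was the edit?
This is the original image transposed (reflected across the top-left ↔ bottom-right diagonal).

Shapes have swapped their row and column positions — what was in the top-right is now in the bottom-left — a diagonal reflection.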